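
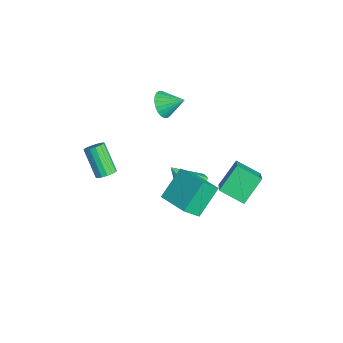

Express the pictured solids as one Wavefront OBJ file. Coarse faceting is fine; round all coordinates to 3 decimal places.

v 3.26 -0.892 -0.335
v 2.506 0.344 0.896
v 3.059 -0.014 -1.34
v 2.306 1.223 -0.109
v 4.854 -0.203 -0.051
v 4.101 1.034 1.18
v 4.654 0.676 -1.056
v 3.9 1.912 0.175
v 0.737 1.574 -3.05
v 1.668 1.449 -2.679
v 0.063 0.586 -1.69
v 1.38 2.016 -2.409
v 0.791 2.377 -2.439
v 0.177 2.361 -2.755
v -0.175 1.977 -3.209
v -0.101 1.404 -3.588
v 0.365 0.911 -3.715
v 1.006 0.727 -3.531
v 1.52 0.94 -3.122
v -3.016 1.098 0.601
v -2.276 0.944 0.191
v -2.444 2.102 1.259
v -2.422 1.163 -0.017
v -2.658 1.372 -0.131
v -2.949 1.54 -0.133
v -3.25 1.64 -0.024
v -3.516 1.658 0.181
v -3.705 1.59 0.449
v -3.79 1.447 0.741
v -3.757 1.252 1.012
v -3.611 1.032 1.22
v -3.375 0.823 1.334
v -3.084 0.656 1.336
v -2.783 0.556 1.227
v -2.517 0.538 1.022
v -2.328 0.606 0.754
v -2.243 0.748 0.462
v 1.649 2.676 -2.249
v 1.022 3.825 -1.117
v 2.5 3.73 -2.847
v 1.872 4.878 -1.715
v 3.168 2.202 -0.925
v 2.54 3.35 0.207
v 4.018 3.255 -1.523
v 3.391 4.404 -0.391
v -1.223 -2.544 -2.669
v -0.829 -2.876 -2.403
v -2.023 -3.188 -1.025
v -2.417 -2.856 -1.291
v -0.781 -2.599 -2.298
v -1.974 -2.911 -0.92
v -0.851 -2.307 -2.293
v -2.045 -2.619 -0.915
v -1.021 -2.079 -2.389
v -2.215 -2.39 -1.01
v -1.245 -1.975 -2.559
v -2.439 -2.287 -1.181
v -1.463 -2.024 -2.759
v -2.657 -2.336 -1.381
v -1.617 -2.212 -2.935
v -2.811 -2.524 -1.557
v -1.666 -2.489 -3.04
v -2.859 -2.801 -1.662
v -1.595 -2.781 -3.045
v -2.789 -3.093 -1.667
v -1.425 -3.01 -2.95
v -2.619 -3.321 -1.571
v -1.201 -3.113 -2.779
v -2.395 -3.425 -1.401
v -0.983 -3.064 -2.579
v -2.177 -3.376 -1.201
f 2 4 1
f 5 2 1
f 1 4 3
f 3 5 1
f 2 8 4
f 6 2 5
f 6 8 2
f 4 8 3
f 7 5 3
f 3 8 7
f 7 6 5
f 8 6 7
f 10 9 12
f 10 12 11
f 12 9 13
f 12 13 11
f 13 9 14
f 13 14 11
f 14 9 15
f 14 15 11
f 15 9 16
f 15 16 11
f 16 9 17
f 16 17 11
f 17 9 18
f 17 18 11
f 18 9 19
f 18 19 11
f 19 9 10
f 19 10 11
f 21 20 23
f 21 23 22
f 23 20 24
f 23 24 22
f 24 20 25
f 24 25 22
f 25 20 26
f 25 26 22
f 26 20 27
f 26 27 22
f 27 20 28
f 27 28 22
f 28 20 29
f 28 29 22
f 29 20 30
f 29 30 22
f 30 20 31
f 30 31 22
f 31 20 32
f 31 32 22
f 32 20 33
f 32 33 22
f 33 20 34
f 33 34 22
f 34 20 35
f 34 35 22
f 35 20 36
f 35 36 22
f 36 20 37
f 36 37 22
f 37 20 21
f 37 21 22
f 39 41 38
f 42 39 38
f 38 41 40
f 40 42 38
f 39 45 41
f 43 39 42
f 43 45 39
f 41 45 40
f 44 42 40
f 40 45 44
f 44 43 42
f 45 43 44
f 47 46 50
f 47 50 48
f 48 50 51
f 48 51 49
f 50 46 52
f 50 52 51
f 51 52 53
f 51 53 49
f 52 46 54
f 52 54 53
f 53 54 55
f 53 55 49
f 54 46 56
f 54 56 55
f 55 56 57
f 55 57 49
f 56 46 58
f 56 58 57
f 57 58 59
f 57 59 49
f 58 46 60
f 58 60 59
f 59 60 61
f 59 61 49
f 60 46 62
f 60 62 61
f 61 62 63
f 61 63 49
f 62 46 64
f 62 64 63
f 63 64 65
f 63 65 49
f 64 46 66
f 64 66 65
f 65 66 67
f 65 67 49
f 66 46 68
f 66 68 67
f 67 68 69
f 67 69 49
f 68 46 70
f 68 70 69
f 69 70 71
f 69 71 49
f 70 46 47
f 70 47 71
f 71 47 48
f 71 48 49



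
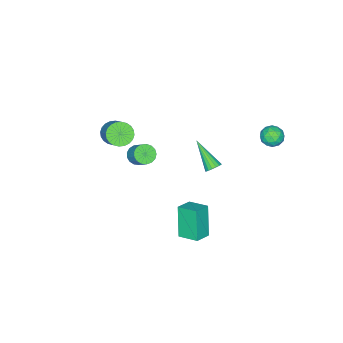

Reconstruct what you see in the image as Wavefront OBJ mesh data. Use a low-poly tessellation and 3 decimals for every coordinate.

v -3.783 3.861 2.783
v -3.289 4.351 2.577
v -2.931 3.069 2.943
v -2.437 3.559 2.737
v -2.788 3.641 3.367
v -3.315 4.13 3.267
v -2.905 3.29 2.253
v -3.432 3.779 2.153
v -2.746 3.998 2.249
v -2.674 4.215 2.938
v -3.546 3.205 2.582
v -3.474 3.422 3.271
v -3.611 4.175 2.666
v -2.609 3.245 2.854
v -2.816 3.293 3.224
v -2.526 3.581 3.103
v -3.626 4.046 3.072
v -3.336 4.334 2.951
v -3.041 3.916 3.415
v -2.884 3.086 2.569
v -2.594 3.374 2.448
v -3.694 3.839 2.417
v -3.404 4.127 2.296
v -3.179 3.504 2.105
v -3.001 4.256 2.352
v -2.501 3.79 2.446
v -2.776 3.632 2.161
v -3.085 3.92 2.103
v -2.959 4.383 2.757
v -2.458 3.918 2.851
v -2.665 3.966 3.221
v -2.974 4.254 3.163
v -2.64 4.176 2.564
v -3.762 3.502 2.669
v -3.261 3.037 2.763
v -3.246 3.166 2.357
v -3.555 3.454 2.299
v -3.719 3.63 3.074
v -3.219 3.164 3.168
v -3.135 3.5 3.417
v -3.444 3.788 3.359
v -3.58 3.244 2.956
v 1.181 -3.951 1.68
v 1.887 -4.148 1.387
v 2.805 -2.947 2.786
v 2.099 -2.749 3.08
v 1.819 -3.9 1.218
v 2.737 -2.698 2.617
v 1.654 -3.659 1.119
v 2.572 -2.458 2.518
v 1.417 -3.462 1.106
v 2.335 -2.261 2.505
v 1.144 -3.34 1.181
v 2.062 -2.139 2.58
v 0.876 -3.311 1.331
v 1.795 -2.11 2.73
v 0.655 -3.379 1.535
v 1.574 -2.178 2.934
v 0.514 -3.534 1.761
v 1.433 -2.333 3.16
v 0.475 -3.753 1.974
v 1.393 -2.552 3.373
v 0.543 -4.002 2.143
v 1.461 -2.8 3.542
v 0.708 -4.242 2.242
v 1.626 -3.041 3.641
v 0.945 -4.439 2.255
v 1.863 -3.238 3.654
v 1.218 -4.561 2.18
v 2.136 -3.36 3.579
v 1.485 -4.59 2.03
v 2.404 -3.389 3.429
v 1.706 -4.522 1.826
v 2.625 -3.321 3.225
v 1.847 -4.367 1.6
v 2.766 -3.166 2.999
v 3.567 3.22 -0.621
v 2.919 2.656 1.129
v 3.482 4.397 -0.274
v 2.834 3.833 1.477
v 4.526 3.187 -0.277
v 3.878 2.623 1.474
v 4.441 4.364 0.071
v 3.793 3.8 1.821
v -0.974 1.351 0.031
v -0.613 1.525 0.346
v -1.366 -0.151 1.309
v -0.815 1.64 0.42
v -1.054 1.689 0.404
v -1.274 1.661 0.303
v -1.426 1.561 0.14
v -1.474 1.413 -0.048
v -1.408 1.251 -0.218
v -1.242 1.112 -0.331
v -1.015 1.027 -0.361
v -0.779 1.017 -0.301
v -0.587 1.083 -0.165
v -0.484 1.21 0.016
v -0.494 1.369 0.2
v -1.311 -4.343 -2.756
v -0.756 -4.184 -3.116
v -0.394 -3.339 -2.183
v -0.949 -3.497 -1.824
v -0.98 -3.973 -3.221
v -0.617 -3.127 -2.288
v -1.28 -3.846 -3.219
v -0.917 -3 -2.287
v -1.587 -3.833 -3.112
v -1.224 -2.987 -2.179
v -1.831 -3.936 -2.923
v -1.468 -3.091 -1.99
v -1.955 -4.133 -2.696
v -1.593 -3.288 -1.763
v -1.933 -4.378 -2.482
v -1.57 -3.533 -1.55
v -1.768 -4.615 -2.332
v -1.405 -3.769 -1.399
v -1.498 -4.789 -2.279
v -1.135 -3.944 -1.346
v -1.186 -4.861 -2.335
v -0.823 -4.016 -1.402
v -0.902 -4.815 -2.488
v -0.539 -3.969 -1.555
v -0.712 -4.66 -2.702
v -0.35 -3.814 -1.769
v -0.66 -4.432 -2.928
v -0.297 -3.587 -1.996
f 1 38 17
f 38 12 41
f 17 41 6
f 38 41 17
f 1 17 13
f 17 6 18
f 13 18 2
f 17 18 13
f 1 13 22
f 13 2 23
f 22 23 8
f 13 23 22
f 1 22 34
f 22 8 37
f 34 37 11
f 22 37 34
f 1 34 38
f 34 11 42
f 38 42 12
f 34 42 38
f 2 18 29
f 18 6 32
f 29 32 10
f 18 32 29
f 6 41 19
f 41 12 40
f 19 40 5
f 41 40 19
f 12 42 39
f 42 11 35
f 39 35 3
f 42 35 39
f 11 37 36
f 37 8 24
f 36 24 7
f 37 24 36
f 8 23 28
f 23 2 25
f 28 25 9
f 23 25 28
f 4 30 16
f 30 10 31
f 16 31 5
f 30 31 16
f 4 16 14
f 16 5 15
f 14 15 3
f 16 15 14
f 4 14 21
f 14 3 20
f 21 20 7
f 14 20 21
f 4 21 26
f 21 7 27
f 26 27 9
f 21 27 26
f 4 26 30
f 26 9 33
f 30 33 10
f 26 33 30
f 5 31 19
f 31 10 32
f 19 32 6
f 31 32 19
f 3 15 39
f 15 5 40
f 39 40 12
f 15 40 39
f 7 20 36
f 20 3 35
f 36 35 11
f 20 35 36
f 9 27 28
f 27 7 24
f 28 24 8
f 27 24 28
f 10 33 29
f 33 9 25
f 29 25 2
f 33 25 29
f 44 43 47
f 44 47 45
f 45 47 48
f 45 48 46
f 47 43 49
f 47 49 48
f 48 49 50
f 48 50 46
f 49 43 51
f 49 51 50
f 50 51 52
f 50 52 46
f 51 43 53
f 51 53 52
f 52 53 54
f 52 54 46
f 53 43 55
f 53 55 54
f 54 55 56
f 54 56 46
f 55 43 57
f 55 57 56
f 56 57 58
f 56 58 46
f 57 43 59
f 57 59 58
f 58 59 60
f 58 60 46
f 59 43 61
f 59 61 60
f 60 61 62
f 60 62 46
f 61 43 63
f 61 63 62
f 62 63 64
f 62 64 46
f 63 43 65
f 63 65 64
f 64 65 66
f 64 66 46
f 65 43 67
f 65 67 66
f 66 67 68
f 66 68 46
f 67 43 69
f 67 69 68
f 68 69 70
f 68 70 46
f 69 43 71
f 69 71 70
f 70 71 72
f 70 72 46
f 71 43 73
f 71 73 72
f 72 73 74
f 72 74 46
f 73 43 75
f 73 75 74
f 74 75 76
f 74 76 46
f 75 43 44
f 75 44 76
f 76 44 45
f 76 45 46
f 78 80 77
f 81 78 77
f 77 80 79
f 79 81 77
f 78 84 80
f 82 78 81
f 82 84 78
f 80 84 79
f 83 81 79
f 79 84 83
f 83 82 81
f 84 82 83
f 86 85 88
f 86 88 87
f 88 85 89
f 88 89 87
f 89 85 90
f 89 90 87
f 90 85 91
f 90 91 87
f 91 85 92
f 91 92 87
f 92 85 93
f 92 93 87
f 93 85 94
f 93 94 87
f 94 85 95
f 94 95 87
f 95 85 96
f 95 96 87
f 96 85 97
f 96 97 87
f 97 85 98
f 97 98 87
f 98 85 99
f 98 99 87
f 99 85 86
f 99 86 87
f 101 100 104
f 101 104 102
f 102 104 105
f 102 105 103
f 104 100 106
f 104 106 105
f 105 106 107
f 105 107 103
f 106 100 108
f 106 108 107
f 107 108 109
f 107 109 103
f 108 100 110
f 108 110 109
f 109 110 111
f 109 111 103
f 110 100 112
f 110 112 111
f 111 112 113
f 111 113 103
f 112 100 114
f 112 114 113
f 113 114 115
f 113 115 103
f 114 100 116
f 114 116 115
f 115 116 117
f 115 117 103
f 116 100 118
f 116 118 117
f 117 118 119
f 117 119 103
f 118 100 120
f 118 120 119
f 119 120 121
f 119 121 103
f 120 100 122
f 120 122 121
f 121 122 123
f 121 123 103
f 122 100 124
f 122 124 123
f 123 124 125
f 123 125 103
f 124 100 126
f 124 126 125
f 125 126 127
f 125 127 103
f 126 100 101
f 126 101 127
f 127 101 102
f 127 102 103



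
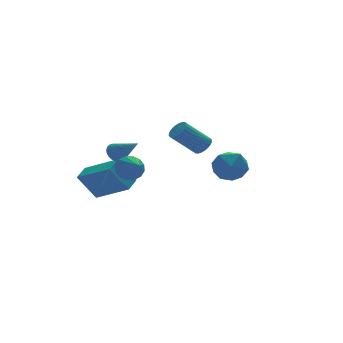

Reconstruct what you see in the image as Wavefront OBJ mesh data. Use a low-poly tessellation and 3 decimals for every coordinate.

v -2.986 -0.992 0.888
v -2.615 -0.646 1.148
v -2.454 -2.228 1.772
v -2.792 -0.627 1.281
v -2.999 -0.664 1.354
v -3.204 -0.751 1.356
v -3.376 -0.874 1.287
v -3.488 -1.015 1.157
v -3.524 -1.153 0.986
v -3.478 -1.266 0.801
v -3.357 -1.338 0.628
v -3.18 -1.356 0.495
v -2.973 -1.32 0.422
v -2.768 -1.233 0.42
v -2.596 -1.11 0.489
v -2.484 -0.968 0.619
v -2.448 -0.831 0.79
v -2.494 -0.718 0.976
v -3.812 1.844 -1.478
v -2.794 0.291 -0.563
v -3.151 2.456 -1.174
v -2.134 0.903 -0.259
v -2.946 1.597 -2.861
v -1.929 0.044 -1.946
v -2.286 2.209 -2.557
v -1.268 0.656 -1.642
v 1.99 0.194 0.236
v 2.389 0.219 0.657
v 1.129 0.391 1.844
v 0.73 0.366 1.424
v 2.368 0.438 0.602
v 1.108 0.61 1.79
v 2.29 0.619 0.493
v 1.029 0.792 1.68
v 2.166 0.736 0.344
v 0.905 0.909 1.531
v 2.015 0.77 0.179
v 0.754 0.943 1.366
v 1.86 0.717 0.022
v 0.6 0.889 1.209
v 1.725 0.584 -0.101
v 0.465 0.756 1.086
v 1.631 0.391 -0.174
v 0.37 0.564 1.013
v 1.591 0.169 -0.184
v 0.331 0.341 1.003
v 1.612 -0.05 -0.13
v 0.352 0.122 1.058
v 1.691 -0.232 -0.02
v 0.43 -0.059 1.167
v 1.815 -0.349 0.129
v 0.554 -0.176 1.316
v 1.966 -0.383 0.294
v 0.705 -0.21 1.481
v 2.12 -0.329 0.451
v 0.86 -0.157 1.638
v 2.255 -0.196 0.574
v 0.995 -0.024 1.761
v 2.35 -0.004 0.647
v 1.089 0.169 1.834
v 3.395 0.215 -1.343
v 3.985 -0.475 -0.834
v 2.055 -0.785 -1.146
v 2.645 -1.475 -0.637
v 2.427 -0.556 -0.201
v 3.255 0.063 -0.323
v 2.785 -1.323 -1.657
v 3.613 -0.704 -1.779
v 3.608 -1.425 -1.028
v 3.387 -0.951 -0.128
v 2.653 -0.309 -1.852
v 2.432 0.165 -0.952
v -3.131 -2.836 0.538
v -2.861 -2.586 1.146
v -3.269 -4.204 1.162
v -3.224 -2.536 1.175
v -3.562 -2.567 1.034
v -3.785 -2.669 0.76
v -3.832 -2.816 0.426
v -3.691 -2.969 0.123
v -3.401 -3.085 -0.069
v -3.038 -3.135 -0.099
v -2.7 -3.105 0.043
v -2.477 -3.003 0.317
v -2.43 -2.855 0.65
v -2.571 -2.703 0.954
f 2 1 4
f 2 4 3
f 4 1 5
f 4 5 3
f 5 1 6
f 5 6 3
f 6 1 7
f 6 7 3
f 7 1 8
f 7 8 3
f 8 1 9
f 8 9 3
f 9 1 10
f 9 10 3
f 10 1 11
f 10 11 3
f 11 1 12
f 11 12 3
f 12 1 13
f 12 13 3
f 13 1 14
f 13 14 3
f 14 1 15
f 14 15 3
f 15 1 16
f 15 16 3
f 16 1 17
f 16 17 3
f 17 1 18
f 17 18 3
f 18 1 2
f 18 2 3
f 20 22 19
f 23 20 19
f 19 22 21
f 21 23 19
f 20 26 22
f 24 20 23
f 24 26 20
f 22 26 21
f 25 23 21
f 21 26 25
f 25 24 23
f 26 24 25
f 28 27 31
f 28 31 29
f 29 31 32
f 29 32 30
f 31 27 33
f 31 33 32
f 32 33 34
f 32 34 30
f 33 27 35
f 33 35 34
f 34 35 36
f 34 36 30
f 35 27 37
f 35 37 36
f 36 37 38
f 36 38 30
f 37 27 39
f 37 39 38
f 38 39 40
f 38 40 30
f 39 27 41
f 39 41 40
f 40 41 42
f 40 42 30
f 41 27 43
f 41 43 42
f 42 43 44
f 42 44 30
f 43 27 45
f 43 45 44
f 44 45 46
f 44 46 30
f 45 27 47
f 45 47 46
f 46 47 48
f 46 48 30
f 47 27 49
f 47 49 48
f 48 49 50
f 48 50 30
f 49 27 51
f 49 51 50
f 50 51 52
f 50 52 30
f 51 27 53
f 51 53 52
f 52 53 54
f 52 54 30
f 53 27 55
f 53 55 54
f 54 55 56
f 54 56 30
f 55 27 57
f 55 57 56
f 56 57 58
f 56 58 30
f 57 27 59
f 57 59 58
f 58 59 60
f 58 60 30
f 59 27 28
f 59 28 60
f 60 28 29
f 60 29 30
f 61 72 66
f 61 66 62
f 61 62 68
f 61 68 71
f 61 71 72
f 62 66 70
f 66 72 65
f 72 71 63
f 71 68 67
f 68 62 69
f 64 70 65
f 64 65 63
f 64 63 67
f 64 67 69
f 64 69 70
f 65 70 66
f 63 65 72
f 67 63 71
f 69 67 68
f 70 69 62
f 74 73 76
f 74 76 75
f 76 73 77
f 76 77 75
f 77 73 78
f 77 78 75
f 78 73 79
f 78 79 75
f 79 73 80
f 79 80 75
f 80 73 81
f 80 81 75
f 81 73 82
f 81 82 75
f 82 73 83
f 82 83 75
f 83 73 84
f 83 84 75
f 84 73 85
f 84 85 75
f 85 73 86
f 85 86 75
f 86 73 74
f 86 74 75



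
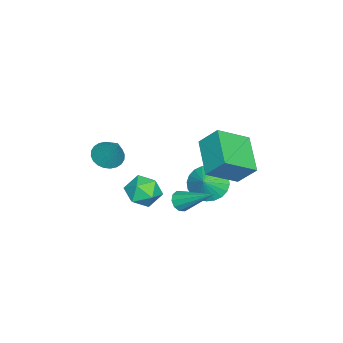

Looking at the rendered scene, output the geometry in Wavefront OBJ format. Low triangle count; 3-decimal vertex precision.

v -3.603 2.218 -1.126
v -2.936 2.354 -1.899
v -2.777 2.222 -0.414
v -3.021 2.734 -1.802
v -3.195 3.036 -1.602
v -3.431 3.213 -1.329
v -3.693 3.239 -1.026
v -3.942 3.11 -0.738
v -4.138 2.845 -0.509
v -4.253 2.484 -0.373
v -4.27 2.083 -0.353
v -4.184 1.703 -0.45
v -4.01 1.401 -0.65
v -3.774 1.223 -0.923
v -3.512 1.197 -1.227
v -3.264 1.327 -1.515
v -3.067 1.592 -1.744
v -2.952 1.953 -1.879
v -1.059 1.742 -0.665
v -0.483 1.614 -0.681
v -0.641 3.458 0.545
v -0.558 1.831 -0.963
v -0.824 2.015 -1.132
v -1.179 2.094 -1.122
v -1.489 2.039 -0.938
v -1.634 1.871 -0.649
v -1.559 1.653 -0.366
v -1.293 1.47 -0.197
v -0.938 1.39 -0.207
v -0.628 1.445 -0.392
v -4.193 3.097 1.096
v -3.074 1.91 2.089
v -4.151 4.006 2.134
v -3.031 2.818 3.127
v -2.469 4.002 0.233
v -1.349 2.814 1.226
v -2.426 4.91 1.271
v -1.307 3.723 2.264
v -1.389 0.064 -1.741
v -0.885 -0.551 -1.172
v -2.655 -0.109 -0.808
v -2.151 -0.724 -0.239
v -1.918 0.226 -0.259
v -1.136 0.333 -0.836
v -2.404 -0.993 -1.144
v -1.622 -0.886 -1.721
v -1.512 -1.204 -0.802
v -1.212 -0.451 -0.256
v -2.328 -0.209 -1.724
v -2.028 0.544 -1.178
v -1.791 -2.064 1.097
v -1.211 -1.722 0.647
v -1.109 -1.296 2.563
v -1.437 -1.501 0.636
v -1.716 -1.365 0.695
v -2.007 -1.336 0.816
v -2.265 -1.418 0.979
v -2.451 -1.598 1.16
v -2.536 -1.849 1.332
v -2.509 -2.133 1.468
v -2.372 -2.407 1.547
v -2.146 -2.628 1.559
v -1.867 -2.764 1.499
v -1.576 -2.793 1.379
v -1.318 -2.711 1.216
v -1.132 -2.531 1.035
v -1.047 -2.28 0.863
v -1.074 -1.996 0.727
f 2 1 4
f 2 4 3
f 4 1 5
f 4 5 3
f 5 1 6
f 5 6 3
f 6 1 7
f 6 7 3
f 7 1 8
f 7 8 3
f 8 1 9
f 8 9 3
f 9 1 10
f 9 10 3
f 10 1 11
f 10 11 3
f 11 1 12
f 11 12 3
f 12 1 13
f 12 13 3
f 13 1 14
f 13 14 3
f 14 1 15
f 14 15 3
f 15 1 16
f 15 16 3
f 16 1 17
f 16 17 3
f 17 1 18
f 17 18 3
f 18 1 2
f 18 2 3
f 20 19 22
f 20 22 21
f 22 19 23
f 22 23 21
f 23 19 24
f 23 24 21
f 24 19 25
f 24 25 21
f 25 19 26
f 25 26 21
f 26 19 27
f 26 27 21
f 27 19 28
f 27 28 21
f 28 19 29
f 28 29 21
f 29 19 30
f 29 30 21
f 30 19 20
f 30 20 21
f 32 34 31
f 35 32 31
f 31 34 33
f 33 35 31
f 32 38 34
f 36 32 35
f 36 38 32
f 34 38 33
f 37 35 33
f 33 38 37
f 37 36 35
f 38 36 37
f 39 50 44
f 39 44 40
f 39 40 46
f 39 46 49
f 39 49 50
f 40 44 48
f 44 50 43
f 50 49 41
f 49 46 45
f 46 40 47
f 42 48 43
f 42 43 41
f 42 41 45
f 42 45 47
f 42 47 48
f 43 48 44
f 41 43 50
f 45 41 49
f 47 45 46
f 48 47 40
f 52 51 54
f 52 54 53
f 54 51 55
f 54 55 53
f 55 51 56
f 55 56 53
f 56 51 57
f 56 57 53
f 57 51 58
f 57 58 53
f 58 51 59
f 58 59 53
f 59 51 60
f 59 60 53
f 60 51 61
f 60 61 53
f 61 51 62
f 61 62 53
f 62 51 63
f 62 63 53
f 63 51 64
f 63 64 53
f 64 51 65
f 64 65 53
f 65 51 66
f 65 66 53
f 66 51 67
f 66 67 53
f 67 51 68
f 67 68 53
f 68 51 52
f 68 52 53



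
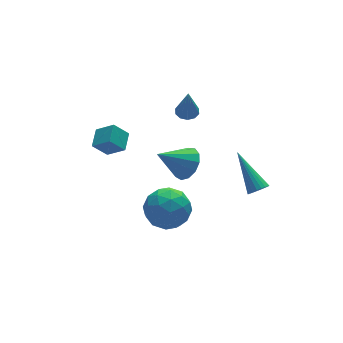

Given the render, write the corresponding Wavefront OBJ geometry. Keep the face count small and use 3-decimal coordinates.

v 2.85 2.087 0.175
v 3.285 2.803 0.579
v 1.45 2.313 1.285
v 3.005 3.004 0.184
v 2.675 2.914 -0.213
v 2.401 2.562 -0.487
v 2.269 2.059 -0.551
v 2.321 1.565 -0.384
v 2.542 1.236 -0.04
v 2.86 1.178 0.372
v 3.174 1.409 0.722
v 3.386 1.855 0.898
v 3.427 2.374 0.845
v 3.787 3.93 2.209
v 4.218 3.545 2.159
v 3.673 3.59 3.851
v 4.362 3.864 2.235
v 4.287 4.208 2.301
v 4.021 4.446 2.332
v 3.665 4.487 2.316
v 3.356 4.315 2.259
v 3.211 3.996 2.183
v 3.286 3.651 2.117
v 3.553 3.414 2.086
v 3.908 3.373 2.103
v 3.987 -2.752 1.989
v 4.17 -3.043 2.392
v 3.813 -1.028 3.311
v 4.355 -2.96 2.308
v 4.477 -2.841 2.168
v 4.515 -2.706 1.998
v 4.46 -2.579 1.826
v 4.324 -2.483 1.682
v 4.13 -2.433 1.591
v 3.911 -2.438 1.569
v 3.704 -2.497 1.62
v 3.547 -2.601 1.734
v 3.466 -2.731 1.893
v 3.475 -2.864 2.068
v 3.572 -2.978 2.229
v 3.741 -3.053 2.349
v 3.952 -3.076 2.407
v 0.016 -0.522 1.097
v 0.962 -0.975 1.559
v -0.762 -2.205 1.041
v 0.184 -2.658 1.503
v -0.49 -1.976 2.131
v -0.01 -0.936 2.165
v 0.21 -2.244 0.435
v 0.69 -1.204 0.469
v 1.082 -2.039 1.15
v 0.649 -1.873 2.198
v -0.449 -1.307 0.402
v -0.882 -1.141 1.45
v 0.557 -0.601 1.333
v -0.357 -2.579 1.267
v -0.754 -2.179 1.636
v -0.197 -2.445 1.908
v -0.014 -0.578 1.689
v 0.542 -0.844 1.961
v -0.312 -1.433 2.297
v -0.342 -2.336 0.639
v 0.214 -2.602 0.911
v 0.397 -0.735 0.692
v 0.954 -1.001 0.964
v 0.512 -1.747 0.303
v 1.184 -1.492 1.364
v 0.727 -2.481 1.331
v 0.742 -2.238 0.703
v 1.024 -1.627 0.723
v 0.929 -1.395 1.98
v 0.472 -2.384 1.947
v 0.076 -1.984 2.316
v 0.358 -1.372 2.336
v 1 -2.02 1.739
v -0.272 -0.796 0.653
v -0.729 -1.785 0.62
v -0.158 -1.808 0.264
v 0.124 -1.196 0.284
v -0.527 -0.699 1.269
v -0.984 -1.688 1.236
v -0.824 -1.553 1.877
v -0.542 -0.942 1.897
v -0.8 -1.16 0.861
v -0.57 3.372 1.191
v 0.03 2.695 1.868
v -1.241 3.551 1.965
v -0.641 2.875 2.642
v 0.001 4.185 1.498
v 0.601 3.509 2.175
v -0.67 4.365 2.272
v -0.07 3.688 2.949
f 2 1 4
f 2 4 3
f 4 1 5
f 4 5 3
f 5 1 6
f 5 6 3
f 6 1 7
f 6 7 3
f 7 1 8
f 7 8 3
f 8 1 9
f 8 9 3
f 9 1 10
f 9 10 3
f 10 1 11
f 10 11 3
f 11 1 12
f 11 12 3
f 12 1 13
f 12 13 3
f 13 1 2
f 13 2 3
f 15 14 17
f 15 17 16
f 17 14 18
f 17 18 16
f 18 14 19
f 18 19 16
f 19 14 20
f 19 20 16
f 20 14 21
f 20 21 16
f 21 14 22
f 21 22 16
f 22 14 23
f 22 23 16
f 23 14 24
f 23 24 16
f 24 14 25
f 24 25 16
f 25 14 15
f 25 15 16
f 27 26 29
f 27 29 28
f 29 26 30
f 29 30 28
f 30 26 31
f 30 31 28
f 31 26 32
f 31 32 28
f 32 26 33
f 32 33 28
f 33 26 34
f 33 34 28
f 34 26 35
f 34 35 28
f 35 26 36
f 35 36 28
f 36 26 37
f 36 37 28
f 37 26 38
f 37 38 28
f 38 26 39
f 38 39 28
f 39 26 40
f 39 40 28
f 40 26 41
f 40 41 28
f 41 26 42
f 41 42 28
f 42 26 27
f 42 27 28
f 43 80 59
f 80 54 83
f 59 83 48
f 80 83 59
f 43 59 55
f 59 48 60
f 55 60 44
f 59 60 55
f 43 55 64
f 55 44 65
f 64 65 50
f 55 65 64
f 43 64 76
f 64 50 79
f 76 79 53
f 64 79 76
f 43 76 80
f 76 53 84
f 80 84 54
f 76 84 80
f 44 60 71
f 60 48 74
f 71 74 52
f 60 74 71
f 48 83 61
f 83 54 82
f 61 82 47
f 83 82 61
f 54 84 81
f 84 53 77
f 81 77 45
f 84 77 81
f 53 79 78
f 79 50 66
f 78 66 49
f 79 66 78
f 50 65 70
f 65 44 67
f 70 67 51
f 65 67 70
f 46 72 58
f 72 52 73
f 58 73 47
f 72 73 58
f 46 58 56
f 58 47 57
f 56 57 45
f 58 57 56
f 46 56 63
f 56 45 62
f 63 62 49
f 56 62 63
f 46 63 68
f 63 49 69
f 68 69 51
f 63 69 68
f 46 68 72
f 68 51 75
f 72 75 52
f 68 75 72
f 47 73 61
f 73 52 74
f 61 74 48
f 73 74 61
f 45 57 81
f 57 47 82
f 81 82 54
f 57 82 81
f 49 62 78
f 62 45 77
f 78 77 53
f 62 77 78
f 51 69 70
f 69 49 66
f 70 66 50
f 69 66 70
f 52 75 71
f 75 51 67
f 71 67 44
f 75 67 71
f 86 88 85
f 89 86 85
f 85 88 87
f 87 89 85
f 86 92 88
f 90 86 89
f 90 92 86
f 88 92 87
f 91 89 87
f 87 92 91
f 91 90 89
f 92 90 91



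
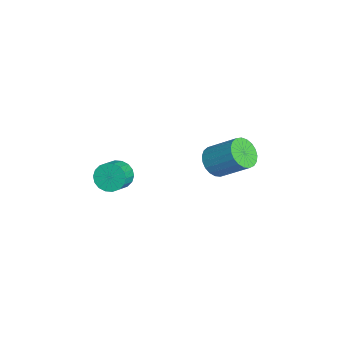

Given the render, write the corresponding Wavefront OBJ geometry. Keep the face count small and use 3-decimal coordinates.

v -1.877 -2.679 -2.934
v -1.447 -2.078 -3.114
v -0.673 -2.481 -2.605
v -1.103 -3.081 -2.426
v -1.59 -1.984 -2.822
v -0.816 -2.387 -2.313
v -1.789 -2.028 -2.552
v -1.015 -2.43 -2.044
v -2.006 -2.2 -2.358
v -1.232 -2.603 -1.85
v -2.198 -2.467 -2.279
v -1.424 -2.87 -1.77
v -2.326 -2.776 -2.329
v -1.552 -3.179 -1.82
v -2.365 -3.066 -2.499
v -1.591 -3.469 -1.99
v -2.307 -3.279 -2.755
v -1.533 -3.682 -2.246
v -2.164 -3.373 -3.047
v -1.39 -3.776 -2.538
v -1.965 -3.33 -3.316
v -1.191 -3.732 -2.808
v -1.748 -3.157 -3.51
v -0.974 -3.56 -3.002
v -1.556 -2.89 -3.59
v -0.782 -3.293 -3.081
v -1.428 -2.581 -3.54
v -0.654 -2.984 -3.031
v -1.389 -2.291 -3.37
v -0.615 -2.694 -2.861
v -3.701 1.826 -3.927
v -3.342 2.235 -4.58
v -2.62 3.443 -3.426
v -2.979 3.034 -2.773
v -3.655 2.397 -4.554
v -2.933 3.606 -3.4
v -3.976 2.461 -4.42
v -3.254 3.669 -3.266
v -4.249 2.415 -4.201
v -3.527 3.623 -3.047
v -4.428 2.267 -3.934
v -3.706 3.475 -2.78
v -4.48 2.042 -3.666
v -3.759 3.251 -2.512
v -4.398 1.781 -3.443
v -3.677 2.989 -2.289
v -4.196 1.527 -3.304
v -3.474 2.735 -2.15
v -3.908 1.324 -3.272
v -3.186 2.533 -2.119
v -3.584 1.209 -3.354
v -2.862 2.417 -2.2
v -3.28 1.2 -3.535
v -2.558 2.408 -2.381
v -3.049 1.299 -3.783
v -2.327 2.508 -2.629
v -2.931 1.49 -4.056
v -2.209 2.698 -2.903
v -2.946 1.738 -4.307
v -2.224 2.947 -3.154
v -3.091 2.002 -4.493
v -2.37 3.21 -3.339
f 2 1 5
f 2 5 3
f 3 5 6
f 3 6 4
f 5 1 7
f 5 7 6
f 6 7 8
f 6 8 4
f 7 1 9
f 7 9 8
f 8 9 10
f 8 10 4
f 9 1 11
f 9 11 10
f 10 11 12
f 10 12 4
f 11 1 13
f 11 13 12
f 12 13 14
f 12 14 4
f 13 1 15
f 13 15 14
f 14 15 16
f 14 16 4
f 15 1 17
f 15 17 16
f 16 17 18
f 16 18 4
f 17 1 19
f 17 19 18
f 18 19 20
f 18 20 4
f 19 1 21
f 19 21 20
f 20 21 22
f 20 22 4
f 21 1 23
f 21 23 22
f 22 23 24
f 22 24 4
f 23 1 25
f 23 25 24
f 24 25 26
f 24 26 4
f 25 1 27
f 25 27 26
f 26 27 28
f 26 28 4
f 27 1 29
f 27 29 28
f 28 29 30
f 28 30 4
f 29 1 2
f 29 2 30
f 30 2 3
f 30 3 4
f 32 31 35
f 32 35 33
f 33 35 36
f 33 36 34
f 35 31 37
f 35 37 36
f 36 37 38
f 36 38 34
f 37 31 39
f 37 39 38
f 38 39 40
f 38 40 34
f 39 31 41
f 39 41 40
f 40 41 42
f 40 42 34
f 41 31 43
f 41 43 42
f 42 43 44
f 42 44 34
f 43 31 45
f 43 45 44
f 44 45 46
f 44 46 34
f 45 31 47
f 45 47 46
f 46 47 48
f 46 48 34
f 47 31 49
f 47 49 48
f 48 49 50
f 48 50 34
f 49 31 51
f 49 51 50
f 50 51 52
f 50 52 34
f 51 31 53
f 51 53 52
f 52 53 54
f 52 54 34
f 53 31 55
f 53 55 54
f 54 55 56
f 54 56 34
f 55 31 57
f 55 57 56
f 56 57 58
f 56 58 34
f 57 31 59
f 57 59 58
f 58 59 60
f 58 60 34
f 59 31 61
f 59 61 60
f 60 61 62
f 60 62 34
f 61 31 32
f 61 32 62
f 62 32 33
f 62 33 34



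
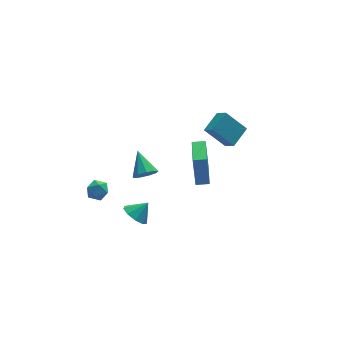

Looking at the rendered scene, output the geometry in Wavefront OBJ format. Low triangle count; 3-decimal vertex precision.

v -3.018 -1.283 -2.333
v -2.408 -1.261 -2.953
v -2.202 -1.197 -1.527
v -2.59 -0.709 -2.827
v -2.973 -0.426 -2.471
v -3.377 -0.543 -2.049
v -3.612 -1.007 -1.761
v -3.57 -1.601 -1.74
v -3.269 -2.045 -1.997
v -2.851 -2.134 -2.411
v -2.51 -1.824 -2.788
v -4.282 3.689 -3.98
v -3.863 3.658 -3.337
v -3.837 2.582 -4.323
v -3.418 2.551 -3.68
v -4.183 2.498 -3.643
v -4.458 3.182 -3.431
v -3.242 3.058 -4.229
v -3.517 3.742 -4.017
v -3.22 3.268 -3.491
v -3.802 2.922 -3.129
v -3.898 3.318 -4.531
v -4.48 2.972 -4.169
v -2.395 -1.353 1.311
v -1.986 -1.714 1.826
v -2.385 -0.007 2.249
v -1.677 -1.482 1.489
v -1.704 -1.189 1.069
v -2.054 -0.973 0.762
v -2.563 -0.934 0.712
v -2.993 -1.092 0.943
v -3.144 -1.372 1.345
v -2.943 -1.643 1.732
v -2.486 -1.778 1.922
v 2.001 2.374 -4.598
v 1.911 2.653 -2.438
v 2.683 4.368 -4.828
v 2.594 4.647 -2.668
v 2.786 2.113 -4.532
v 2.697 2.392 -2.372
v 3.469 4.107 -4.762
v 3.379 4.386 -2.602
v 4.074 1.579 -0.779
v 2.981 2.212 0.516
v 3.813 2.321 -1.363
v 2.719 2.955 -0.067
v 5.201 2.405 -0.233
v 4.107 3.039 1.063
v 4.939 3.148 -0.816
v 3.846 3.781 0.479
f 2 1 4
f 2 4 3
f 4 1 5
f 4 5 3
f 5 1 6
f 5 6 3
f 6 1 7
f 6 7 3
f 7 1 8
f 7 8 3
f 8 1 9
f 8 9 3
f 9 1 10
f 9 10 3
f 10 1 11
f 10 11 3
f 11 1 2
f 11 2 3
f 12 23 17
f 12 17 13
f 12 13 19
f 12 19 22
f 12 22 23
f 13 17 21
f 17 23 16
f 23 22 14
f 22 19 18
f 19 13 20
f 15 21 16
f 15 16 14
f 15 14 18
f 15 18 20
f 15 20 21
f 16 21 17
f 14 16 23
f 18 14 22
f 20 18 19
f 21 20 13
f 25 24 27
f 25 27 26
f 27 24 28
f 27 28 26
f 28 24 29
f 28 29 26
f 29 24 30
f 29 30 26
f 30 24 31
f 30 31 26
f 31 24 32
f 31 32 26
f 32 24 33
f 32 33 26
f 33 24 34
f 33 34 26
f 34 24 25
f 34 25 26
f 36 38 35
f 39 36 35
f 35 38 37
f 37 39 35
f 36 42 38
f 40 36 39
f 40 42 36
f 38 42 37
f 41 39 37
f 37 42 41
f 41 40 39
f 42 40 41
f 44 46 43
f 47 44 43
f 43 46 45
f 45 47 43
f 44 50 46
f 48 44 47
f 48 50 44
f 46 50 45
f 49 47 45
f 45 50 49
f 49 48 47
f 50 48 49



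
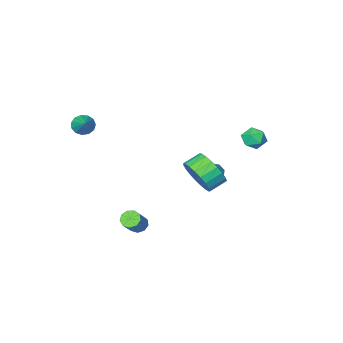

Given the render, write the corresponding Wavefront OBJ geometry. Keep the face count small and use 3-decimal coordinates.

v 3.204 0.325 -2.671
v 3.434 0.65 -3.02
v 4.167 1.141 -2.078
v 3.936 0.815 -1.729
v 3.142 0.81 -2.876
v 3.875 1.3 -1.934
v 2.879 0.742 -2.636
v 3.612 1.233 -1.694
v 2.768 0.48 -2.412
v 3.501 0.97 -1.471
v 2.86 0.144 -2.309
v 3.593 0.635 -1.368
v 3.113 -0.106 -2.376
v 3.846 0.384 -1.434
v 3.409 -0.155 -2.58
v 4.142 0.335 -1.639
v 3.608 0.02 -2.827
v 4.341 0.511 -1.886
v 3.618 0.338 -3.001
v 4.351 0.829 -2.059
v -3.148 1.681 2.494
v -2.745 2.003 1.999
v -2.935 0.657 2.001
v -2.532 0.979 1.506
v -2.309 0.948 2.185
v -2.44 1.581 2.49
v -3.24 1.079 1.51
v -3.371 1.712 1.815
v -2.801 1.631 1.392
v -2.226 1.55 1.808
v -3.454 1.11 2.192
v -2.879 1.029 2.608
v 0.617 1.529 0.466
v 1.026 1.168 1.375
v 0.112 1.21 1.803
v -0.297 1.571 0.894
v 1.068 1.604 1.422
v 0.155 1.646 1.85
v 1.033 2.027 1.304
v 0.119 2.069 1.732
v 0.925 2.364 1.041
v 0.011 2.406 1.469
v 0.764 2.557 0.679
v -0.149 2.599 1.107
v 0.578 2.572 0.28
v -0.336 2.614 0.708
v 0.398 2.406 -0.087
v -0.516 2.448 0.341
v 0.256 2.089 -0.359
v -0.657 2.131 0.07
v 0.177 1.675 -0.487
v -0.737 1.717 -0.059
v 0.173 1.236 -0.451
v -0.74 1.278 -0.023
v 0.247 0.847 -0.257
v -0.667 0.889 0.172
v 0.384 0.576 0.063
v -0.53 0.619 0.491
v 0.561 0.47 0.452
v -0.352 0.513 0.881
v 0.749 0.547 0.844
v -0.165 0.59 1.272
v 0.913 0.794 1.17
v -0.001 0.836 1.598
v 3.601 -4.247 2.149
v 4.096 -4.582 2.31
v 4.039 -3.213 2.951
v 4.188 -4.401 2.026
v 4.094 -4.171 1.781
v 3.843 -3.965 1.653
v 3.514 -3.848 1.682
v 3.214 -3.858 1.86
v 3.036 -3.992 2.129
v 3.037 -4.206 2.405
v 3.217 -4.434 2.599
v 3.519 -4.602 2.651
v 3.847 -4.657 2.543
v -3.37 -3.177 -3.21
v -2.77 -3.231 -3.481
v -2.71 -2.363 -1.91
v -2.968 -2.85 -3.619
v -3.354 -2.621 -3.566
v -3.747 -2.653 -3.347
v -3.964 -2.93 -3.063
v -3.903 -3.322 -2.849
v -3.592 -3.647 -2.803
v -3.177 -3.751 -2.948
v -2.853 -3.587 -3.216
f 2 1 5
f 2 5 3
f 3 5 6
f 3 6 4
f 5 1 7
f 5 7 6
f 6 7 8
f 6 8 4
f 7 1 9
f 7 9 8
f 8 9 10
f 8 10 4
f 9 1 11
f 9 11 10
f 10 11 12
f 10 12 4
f 11 1 13
f 11 13 12
f 12 13 14
f 12 14 4
f 13 1 15
f 13 15 14
f 14 15 16
f 14 16 4
f 15 1 17
f 15 17 16
f 16 17 18
f 16 18 4
f 17 1 19
f 17 19 18
f 18 19 20
f 18 20 4
f 19 1 2
f 19 2 20
f 20 2 3
f 20 3 4
f 21 32 26
f 21 26 22
f 21 22 28
f 21 28 31
f 21 31 32
f 22 26 30
f 26 32 25
f 32 31 23
f 31 28 27
f 28 22 29
f 24 30 25
f 24 25 23
f 24 23 27
f 24 27 29
f 24 29 30
f 25 30 26
f 23 25 32
f 27 23 31
f 29 27 28
f 30 29 22
f 34 33 37
f 34 37 35
f 35 37 38
f 35 38 36
f 37 33 39
f 37 39 38
f 38 39 40
f 38 40 36
f 39 33 41
f 39 41 40
f 40 41 42
f 40 42 36
f 41 33 43
f 41 43 42
f 42 43 44
f 42 44 36
f 43 33 45
f 43 45 44
f 44 45 46
f 44 46 36
f 45 33 47
f 45 47 46
f 46 47 48
f 46 48 36
f 47 33 49
f 47 49 48
f 48 49 50
f 48 50 36
f 49 33 51
f 49 51 50
f 50 51 52
f 50 52 36
f 51 33 53
f 51 53 52
f 52 53 54
f 52 54 36
f 53 33 55
f 53 55 54
f 54 55 56
f 54 56 36
f 55 33 57
f 55 57 56
f 56 57 58
f 56 58 36
f 57 33 59
f 57 59 58
f 58 59 60
f 58 60 36
f 59 33 61
f 59 61 60
f 60 61 62
f 60 62 36
f 61 33 63
f 61 63 62
f 62 63 64
f 62 64 36
f 63 33 34
f 63 34 64
f 64 34 35
f 64 35 36
f 66 65 68
f 66 68 67
f 68 65 69
f 68 69 67
f 69 65 70
f 69 70 67
f 70 65 71
f 70 71 67
f 71 65 72
f 71 72 67
f 72 65 73
f 72 73 67
f 73 65 74
f 73 74 67
f 74 65 75
f 74 75 67
f 75 65 76
f 75 76 67
f 76 65 77
f 76 77 67
f 77 65 66
f 77 66 67
f 79 78 81
f 79 81 80
f 81 78 82
f 81 82 80
f 82 78 83
f 82 83 80
f 83 78 84
f 83 84 80
f 84 78 85
f 84 85 80
f 85 78 86
f 85 86 80
f 86 78 87
f 86 87 80
f 87 78 88
f 87 88 80
f 88 78 79
f 88 79 80



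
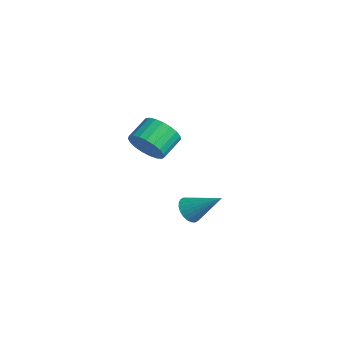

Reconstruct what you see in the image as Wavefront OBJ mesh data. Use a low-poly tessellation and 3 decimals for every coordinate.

v -2.854 -2.081 2.293
v -2.436 -2.318 3.006
v -2.768 -1.356 3.52
v -3.186 -1.119 2.807
v -2.184 -2.136 2.829
v -2.516 -1.175 3.343
v -2.048 -1.945 2.559
v -2.38 -0.983 3.074
v -2.051 -1.777 2.244
v -2.383 -0.815 2.758
v -2.193 -1.662 1.936
v -2.525 -0.7 2.451
v -2.449 -1.619 1.691
v -2.781 -0.657 2.205
v -2.775 -1.656 1.549
v -3.108 -0.694 2.063
v -3.115 -1.767 1.536
v -3.448 -0.805 2.051
v -3.41 -1.931 1.654
v -3.742 -0.97 2.168
v -3.609 -2.122 1.882
v -3.941 -1.16 2.397
v -3.677 -2.306 2.182
v -4.009 -1.344 2.696
v -3.602 -2.45 2.5
v -3.935 -1.489 3.014
v -3.399 -2.531 2.783
v -3.731 -1.569 3.297
v -3.101 -2.534 2.981
v -3.433 -1.572 3.495
v -2.76 -2.459 3.06
v -3.093 -1.497 3.574
v 1.373 -2.78 1.464
v 1.815 -3.161 1.324
v 2.347 -2 2.416
v 1.844 -2.996 1.16
v 1.8 -2.799 1.042
v 1.692 -2.598 0.989
v 1.535 -2.425 1.008
v 1.353 -2.307 1.096
v 1.175 -2.26 1.24
v 1.027 -2.293 1.418
v 0.931 -2.4 1.603
v 0.903 -2.564 1.767
v 0.946 -2.762 1.885
v 1.055 -2.963 1.938
v 1.212 -3.135 1.92
v 1.393 -3.254 1.831
v 1.572 -3.301 1.687
v 1.72 -3.268 1.509
f 2 1 5
f 2 5 3
f 3 5 6
f 3 6 4
f 5 1 7
f 5 7 6
f 6 7 8
f 6 8 4
f 7 1 9
f 7 9 8
f 8 9 10
f 8 10 4
f 9 1 11
f 9 11 10
f 10 11 12
f 10 12 4
f 11 1 13
f 11 13 12
f 12 13 14
f 12 14 4
f 13 1 15
f 13 15 14
f 14 15 16
f 14 16 4
f 15 1 17
f 15 17 16
f 16 17 18
f 16 18 4
f 17 1 19
f 17 19 18
f 18 19 20
f 18 20 4
f 19 1 21
f 19 21 20
f 20 21 22
f 20 22 4
f 21 1 23
f 21 23 22
f 22 23 24
f 22 24 4
f 23 1 25
f 23 25 24
f 24 25 26
f 24 26 4
f 25 1 27
f 25 27 26
f 26 27 28
f 26 28 4
f 27 1 29
f 27 29 28
f 28 29 30
f 28 30 4
f 29 1 31
f 29 31 30
f 30 31 32
f 30 32 4
f 31 1 2
f 31 2 32
f 32 2 3
f 32 3 4
f 34 33 36
f 34 36 35
f 36 33 37
f 36 37 35
f 37 33 38
f 37 38 35
f 38 33 39
f 38 39 35
f 39 33 40
f 39 40 35
f 40 33 41
f 40 41 35
f 41 33 42
f 41 42 35
f 42 33 43
f 42 43 35
f 43 33 44
f 43 44 35
f 44 33 45
f 44 45 35
f 45 33 46
f 45 46 35
f 46 33 47
f 46 47 35
f 47 33 48
f 47 48 35
f 48 33 49
f 48 49 35
f 49 33 50
f 49 50 35
f 50 33 34
f 50 34 35



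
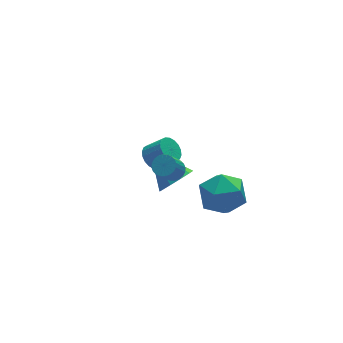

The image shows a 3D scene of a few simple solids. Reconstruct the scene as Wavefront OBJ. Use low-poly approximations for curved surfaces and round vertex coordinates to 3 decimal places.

v 3.181 2.957 -2.295
v 3.656 2.619 -1.596
v 2.679 4.543 -1.185
v 4.001 2.941 -1.901
v 4.033 3.27 -2.357
v 3.739 3.479 -2.789
v 3.232 3.488 -3.032
v 2.706 3.295 -2.993
v 2.36 2.972 -2.688
v 2.329 2.644 -2.232
v 2.623 2.435 -1.801
v 3.13 2.425 -1.558
v 1.265 -0.521 2.862
v 1.719 -0.586 3.128
v 1.109 -0.944 4.084
v 0.655 -0.879 3.818
v 1.674 -0.389 3.172
v 1.063 -0.747 4.129
v 1.567 -0.212 3.17
v 0.956 -0.571 4.126
v 1.413 -0.083 3.121
v 0.803 -0.441 4.077
v 1.238 -0.02 3.032
v 0.627 -0.378 3.988
v 1.066 -0.033 2.917
v 0.455 -0.391 3.874
v 0.925 -0.12 2.794
v 0.314 -0.479 3.751
v 0.835 -0.269 2.682
v 0.224 -0.628 3.638
v 0.811 -0.456 2.596
v 0.201 -0.814 3.552
v 0.857 -0.653 2.551
v 0.246 -1.011 3.508
v 0.964 -0.829 2.554
v 0.353 -1.188 3.51
v 1.117 -0.959 2.603
v 0.507 -1.317 3.559
v 1.293 -1.022 2.692
v 0.682 -1.38 3.648
v 1.465 -1.009 2.806
v 0.854 -1.367 3.763
v 1.606 -0.921 2.929
v 0.995 -1.28 3.886
v 1.696 -0.772 3.042
v 1.085 -1.131 3.998
v 2.135 3.178 -0.195
v 2.552 2.994 -0.659
v 3.181 2.479 0.111
v 2.765 2.662 0.575
v 2.659 3.25 -0.574
v 3.288 2.734 0.196
v 2.661 3.491 -0.415
v 3.29 2.975 0.355
v 2.559 3.67 -0.212
v 3.188 3.155 0.558
v 2.374 3.752 -0.005
v 3.003 3.236 0.765
v 2.141 3.72 0.163
v 2.77 3.204 0.933
v 1.907 3.581 0.261
v 2.536 3.065 1.031
v 1.719 3.361 0.269
v 2.348 2.846 1.039
v 1.612 3.106 0.184
v 2.241 2.59 0.954
v 1.61 2.865 0.025
v 2.239 2.349 0.795
v 1.712 2.685 -0.178
v 2.341 2.17 0.592
v 1.897 2.604 -0.385
v 2.526 2.088 0.385
v 2.13 2.636 -0.553
v 2.759 2.12 0.217
v 2.364 2.775 -0.651
v 2.993 2.259 0.119
v 3.195 0.249 -0.779
v 4.318 -0.025 -0.807
v 2.942 -0.935 0.647
v 4.065 -1.209 0.619
v 3.735 -0.156 0.966
v 3.891 0.576 0.085
v 3.369 -1.536 -0.245
v 3.525 -0.804 -1.126
v 4.426 -1.128 -0.477
v 4.652 -0.275 0.272
v 2.608 -0.685 -0.432
v 2.834 0.168 0.317
f 2 1 4
f 2 4 3
f 4 1 5
f 4 5 3
f 5 1 6
f 5 6 3
f 6 1 7
f 6 7 3
f 7 1 8
f 7 8 3
f 8 1 9
f 8 9 3
f 9 1 10
f 9 10 3
f 10 1 11
f 10 11 3
f 11 1 12
f 11 12 3
f 12 1 2
f 12 2 3
f 14 13 17
f 14 17 15
f 15 17 18
f 15 18 16
f 17 13 19
f 17 19 18
f 18 19 20
f 18 20 16
f 19 13 21
f 19 21 20
f 20 21 22
f 20 22 16
f 21 13 23
f 21 23 22
f 22 23 24
f 22 24 16
f 23 13 25
f 23 25 24
f 24 25 26
f 24 26 16
f 25 13 27
f 25 27 26
f 26 27 28
f 26 28 16
f 27 13 29
f 27 29 28
f 28 29 30
f 28 30 16
f 29 13 31
f 29 31 30
f 30 31 32
f 30 32 16
f 31 13 33
f 31 33 32
f 32 33 34
f 32 34 16
f 33 13 35
f 33 35 34
f 34 35 36
f 34 36 16
f 35 13 37
f 35 37 36
f 36 37 38
f 36 38 16
f 37 13 39
f 37 39 38
f 38 39 40
f 38 40 16
f 39 13 41
f 39 41 40
f 40 41 42
f 40 42 16
f 41 13 43
f 41 43 42
f 42 43 44
f 42 44 16
f 43 13 45
f 43 45 44
f 44 45 46
f 44 46 16
f 45 13 14
f 45 14 46
f 46 14 15
f 46 15 16
f 48 47 51
f 48 51 49
f 49 51 52
f 49 52 50
f 51 47 53
f 51 53 52
f 52 53 54
f 52 54 50
f 53 47 55
f 53 55 54
f 54 55 56
f 54 56 50
f 55 47 57
f 55 57 56
f 56 57 58
f 56 58 50
f 57 47 59
f 57 59 58
f 58 59 60
f 58 60 50
f 59 47 61
f 59 61 60
f 60 61 62
f 60 62 50
f 61 47 63
f 61 63 62
f 62 63 64
f 62 64 50
f 63 47 65
f 63 65 64
f 64 65 66
f 64 66 50
f 65 47 67
f 65 67 66
f 66 67 68
f 66 68 50
f 67 47 69
f 67 69 68
f 68 69 70
f 68 70 50
f 69 47 71
f 69 71 70
f 70 71 72
f 70 72 50
f 71 47 73
f 71 73 72
f 72 73 74
f 72 74 50
f 73 47 75
f 73 75 74
f 74 75 76
f 74 76 50
f 75 47 48
f 75 48 76
f 76 48 49
f 76 49 50
f 77 88 82
f 77 82 78
f 77 78 84
f 77 84 87
f 77 87 88
f 78 82 86
f 82 88 81
f 88 87 79
f 87 84 83
f 84 78 85
f 80 86 81
f 80 81 79
f 80 79 83
f 80 83 85
f 80 85 86
f 81 86 82
f 79 81 88
f 83 79 87
f 85 83 84
f 86 85 78



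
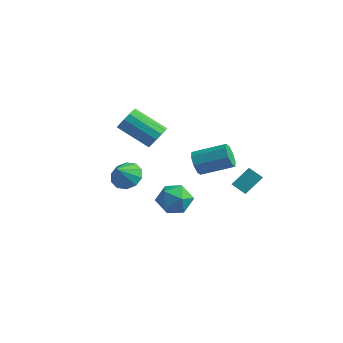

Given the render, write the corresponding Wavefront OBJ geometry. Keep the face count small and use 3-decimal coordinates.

v -1.233 2.742 0.808
v -0.884 2.882 1.422
v -2.499 2.497 2.426
v -2.847 2.358 1.812
v -1.044 3.233 1.299
v -2.659 2.849 2.304
v -1.264 3.429 1.021
v -2.879 3.045 2.025
v -1.474 3.407 0.674
v -3.089 3.023 1.678
v -1.608 3.174 0.37
v -3.222 2.789 1.374
v -1.622 2.803 0.205
v -3.237 2.419 1.209
v -1.513 2.414 0.232
v -3.127 2.029 1.236
v -1.315 2.128 0.441
v -2.929 1.744 1.445
v -1.09 2.038 0.767
v -2.705 1.653 1.771
v -0.911 2.171 1.106
v -2.526 1.786 2.11
v -0.834 2.485 1.35
v -2.449 2.101 2.354
v 2.272 0.971 1.263
v 2.609 0.857 0.684
v 3.926 1.734 1.278
v 3.588 1.849 1.857
v 2.326 1.293 0.667
v 3.643 2.171 1.26
v 2.011 1.541 0.999
v 3.328 2.419 1.592
v 1.849 1.455 1.485
v 3.165 2.333 2.079
v 1.934 1.086 1.842
v 3.251 1.963 2.436
v 2.217 0.649 1.86
v 3.534 1.527 2.453
v 2.532 0.401 1.528
v 3.849 1.279 2.121
v 2.695 0.487 1.041
v 4.011 1.365 1.635
v 1.524 1.142 -2.138
v 2.049 1.144 -1.325
v 0.531 0.116 -1.495
v 1.056 0.118 -0.682
v 0.552 0.905 -0.935
v 1.165 1.538 -1.332
v 1.415 -0.278 -1.488
v 2.028 0.355 -1.885
v 1.981 0.266 -0.923
v 1.447 0.997 -0.581
v 1.133 0.263 -2.239
v 0.599 0.994 -1.897
v 3.56 2.006 -0.223
v 3.935 2.844 0.58
v 2.942 2.984 -0.956
v 3.316 3.822 -0.152
v 4.264 2.118 -0.668
v 4.638 2.956 0.136
v 3.645 3.096 -1.4
v 4.02 3.934 -0.597
v -1.018 -0.018 -0.331
v -0.453 0.441 0.067
v -1.002 -0.802 0.551
v -0.918 0.599 0.215
v -1.422 0.52 0.154
v -1.771 0.236 -0.091
v -1.832 -0.145 -0.429
v -1.583 -0.478 -0.729
v -1.118 -0.635 -0.877
v -0.614 -0.557 -0.817
v -0.265 -0.273 -0.571
v -0.204 0.108 -0.233
f 2 1 5
f 2 5 3
f 3 5 6
f 3 6 4
f 5 1 7
f 5 7 6
f 6 7 8
f 6 8 4
f 7 1 9
f 7 9 8
f 8 9 10
f 8 10 4
f 9 1 11
f 9 11 10
f 10 11 12
f 10 12 4
f 11 1 13
f 11 13 12
f 12 13 14
f 12 14 4
f 13 1 15
f 13 15 14
f 14 15 16
f 14 16 4
f 15 1 17
f 15 17 16
f 16 17 18
f 16 18 4
f 17 1 19
f 17 19 18
f 18 19 20
f 18 20 4
f 19 1 21
f 19 21 20
f 20 21 22
f 20 22 4
f 21 1 23
f 21 23 22
f 22 23 24
f 22 24 4
f 23 1 2
f 23 2 24
f 24 2 3
f 24 3 4
f 26 25 29
f 26 29 27
f 27 29 30
f 27 30 28
f 29 25 31
f 29 31 30
f 30 31 32
f 30 32 28
f 31 25 33
f 31 33 32
f 32 33 34
f 32 34 28
f 33 25 35
f 33 35 34
f 34 35 36
f 34 36 28
f 35 25 37
f 35 37 36
f 36 37 38
f 36 38 28
f 37 25 39
f 37 39 38
f 38 39 40
f 38 40 28
f 39 25 41
f 39 41 40
f 40 41 42
f 40 42 28
f 41 25 26
f 41 26 42
f 42 26 27
f 42 27 28
f 43 54 48
f 43 48 44
f 43 44 50
f 43 50 53
f 43 53 54
f 44 48 52
f 48 54 47
f 54 53 45
f 53 50 49
f 50 44 51
f 46 52 47
f 46 47 45
f 46 45 49
f 46 49 51
f 46 51 52
f 47 52 48
f 45 47 54
f 49 45 53
f 51 49 50
f 52 51 44
f 56 58 55
f 59 56 55
f 55 58 57
f 57 59 55
f 56 62 58
f 60 56 59
f 60 62 56
f 58 62 57
f 61 59 57
f 57 62 61
f 61 60 59
f 62 60 61
f 64 63 66
f 64 66 65
f 66 63 67
f 66 67 65
f 67 63 68
f 67 68 65
f 68 63 69
f 68 69 65
f 69 63 70
f 69 70 65
f 70 63 71
f 70 71 65
f 71 63 72
f 71 72 65
f 72 63 73
f 72 73 65
f 73 63 74
f 73 74 65
f 74 63 64
f 74 64 65



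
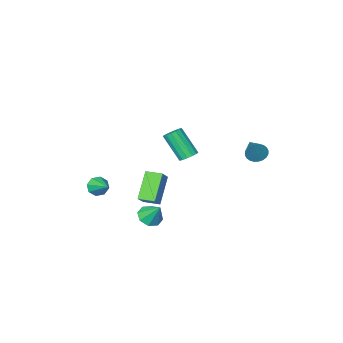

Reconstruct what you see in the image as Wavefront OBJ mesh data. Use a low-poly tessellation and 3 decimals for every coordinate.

v -4.308 2.038 0.174
v -3.69 1.914 -0.154
v -3.332 2.742 1.746
v -3.744 2.173 -0.236
v -3.883 2.411 -0.256
v -4.087 2.593 -0.211
v -4.325 2.69 -0.107
v -4.56 2.688 0.039
v -4.757 2.587 0.206
v -4.885 2.403 0.368
v -4.925 2.163 0.501
v -4.872 1.904 0.583
v -4.732 1.665 0.604
v -4.528 1.484 0.558
v -4.29 1.386 0.454
v -4.055 1.388 0.308
v -3.859 1.489 0.141
v -3.73 1.674 -0.021
v 2.366 1.087 -3.588
v 3.028 0.763 -3.252
v 2.194 1.953 -2.412
v 3.157 1.26 -3.6
v 2.823 1.656 -3.94
v 2.221 1.718 -4.074
v 1.704 1.411 -3.923
v 1.575 0.914 -3.576
v 1.909 0.518 -3.236
v 2.511 0.456 -3.102
v 3.57 4.29 -0.368
v 2.57 3.439 1.087
v 4.231 4.83 0.403
v 3.231 3.979 1.858
v 4.209 3.521 -0.378
v 3.209 2.67 1.077
v 4.87 4.061 0.393
v 3.87 3.21 1.848
v 2.763 -4.458 -3.954
v 3.082 -4.165 -4.542
v 2.877 -3.002 -3.166
v 2.525 -4.116 -4.553
v 2.108 -4.267 -4.213
v 2.075 -4.531 -3.722
v 2.445 -4.752 -3.366
v 3.002 -4.801 -3.355
v 3.419 -4.649 -3.695
v 3.452 -4.386 -4.187
v 0.148 1.722 1.097
v 0.749 1.737 0.946
v 1.174 0.613 2.533
v 0.572 0.598 2.683
v 0.705 1.99 1.138
v 1.13 0.867 2.724
v 0.511 2.172 1.318
v 0.936 1.049 2.905
v 0.22 2.233 1.439
v 0.645 1.11 3.026
v -0.09 2.157 1.468
v 0.335 1.034 3.055
v -0.337 1.964 1.398
v 0.088 0.841 2.985
v -0.454 1.707 1.247
v -0.029 0.583 2.834
v -0.41 1.453 1.056
v 0.015 0.33 2.642
v -0.216 1.271 0.875
v 0.209 0.148 2.462
v 0.075 1.21 0.754
v 0.5 0.087 2.341
v 0.385 1.286 0.725
v 0.81 0.163 2.312
v 0.632 1.479 0.795
v 1.057 0.356 2.382
f 2 1 4
f 2 4 3
f 4 1 5
f 4 5 3
f 5 1 6
f 5 6 3
f 6 1 7
f 6 7 3
f 7 1 8
f 7 8 3
f 8 1 9
f 8 9 3
f 9 1 10
f 9 10 3
f 10 1 11
f 10 11 3
f 11 1 12
f 11 12 3
f 12 1 13
f 12 13 3
f 13 1 14
f 13 14 3
f 14 1 15
f 14 15 3
f 15 1 16
f 15 16 3
f 16 1 17
f 16 17 3
f 17 1 18
f 17 18 3
f 18 1 2
f 18 2 3
f 20 19 22
f 20 22 21
f 22 19 23
f 22 23 21
f 23 19 24
f 23 24 21
f 24 19 25
f 24 25 21
f 25 19 26
f 25 26 21
f 26 19 27
f 26 27 21
f 27 19 28
f 27 28 21
f 28 19 20
f 28 20 21
f 30 32 29
f 33 30 29
f 29 32 31
f 31 33 29
f 30 36 32
f 34 30 33
f 34 36 30
f 32 36 31
f 35 33 31
f 31 36 35
f 35 34 33
f 36 34 35
f 38 37 40
f 38 40 39
f 40 37 41
f 40 41 39
f 41 37 42
f 41 42 39
f 42 37 43
f 42 43 39
f 43 37 44
f 43 44 39
f 44 37 45
f 44 45 39
f 45 37 46
f 45 46 39
f 46 37 38
f 46 38 39
f 48 47 51
f 48 51 49
f 49 51 52
f 49 52 50
f 51 47 53
f 51 53 52
f 52 53 54
f 52 54 50
f 53 47 55
f 53 55 54
f 54 55 56
f 54 56 50
f 55 47 57
f 55 57 56
f 56 57 58
f 56 58 50
f 57 47 59
f 57 59 58
f 58 59 60
f 58 60 50
f 59 47 61
f 59 61 60
f 60 61 62
f 60 62 50
f 61 47 63
f 61 63 62
f 62 63 64
f 62 64 50
f 63 47 65
f 63 65 64
f 64 65 66
f 64 66 50
f 65 47 67
f 65 67 66
f 66 67 68
f 66 68 50
f 67 47 69
f 67 69 68
f 68 69 70
f 68 70 50
f 69 47 71
f 69 71 70
f 70 71 72
f 70 72 50
f 71 47 48
f 71 48 72
f 72 48 49
f 72 49 50



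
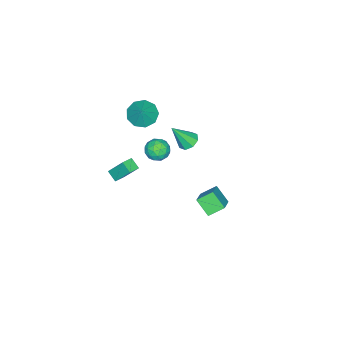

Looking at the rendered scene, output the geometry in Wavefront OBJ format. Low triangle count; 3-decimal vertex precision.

v -2.341 -0.345 -0.619
v -1.674 -0.145 -0.837
v -1.619 -1.095 0.899
v -1.923 0.246 -0.526
v -2.418 0.29 -0.268
v -2.867 -0.038 -0.216
v -3.008 -0.546 -0.4
v -2.759 -0.937 -0.712
v -2.265 -0.981 -0.969
v -1.815 -0.653 -1.021
v 1.717 3.787 -1.622
v 1.531 2.87 -0.749
v 1.079 4.503 -1.006
v 0.893 3.586 -0.133
v 2.867 4.214 -0.927
v 2.681 3.297 -0.054
v 2.229 4.93 -0.311
v 2.043 4.013 0.562
v -0.11 -4.101 -3.386
v -0.217 -3.083 -2.004
v 0.105 -3.44 -3.857
v -0.001 -2.422 -2.475
v 0.661 -4.238 -3.225
v 0.555 -3.22 -1.843
v 0.877 -3.577 -3.696
v 0.77 -2.559 -2.314
v -3.156 -4.182 -0.554
v -2.43 -4.849 -0.816
v -2.384 -3.778 0.554
v -2.311 -4.234 -1.124
v -2.588 -3.595 -1.164
v -3.13 -3.23 -0.92
v -3.685 -3.311 -0.504
v -3.992 -3.8 -0.112
v -3.908 -4.467 0.074
v -3.472 -5.001 -0.035
v -2.888 -5.152 -0.386
v -2.805 -2.208 -2.727
v -2.297 -2.214 -3.437
v -3.263 -3.506 -3.043
v -2.755 -3.512 -3.753
v -2.395 -3.539 -2.958
v -2.112 -2.737 -2.763
v -3.448 -2.983 -3.717
v -3.165 -2.181 -3.522
v -2.694 -2.694 -4.049
v -2.043 -3.037 -3.579
v -3.517 -2.683 -2.901
v -2.866 -3.026 -2.431
v -2.511 -2.097 -3.054
v -3.049 -3.623 -3.426
v -2.838 -3.639 -2.958
v -2.539 -3.643 -3.375
v -2.402 -2.404 -2.658
v -2.104 -2.408 -3.075
v -2.161 -3.187 -2.794
v -3.456 -3.312 -3.405
v -3.158 -3.316 -3.822
v -3.021 -2.077 -3.105
v -2.722 -2.081 -3.522
v -3.399 -2.533 -3.686
v -2.446 -2.383 -3.831
v -2.715 -3.146 -4.017
v -3.122 -2.835 -3.996
v -2.956 -2.363 -3.881
v -2.063 -2.585 -3.555
v -2.332 -3.348 -3.741
v -2.121 -3.363 -3.274
v -1.955 -2.892 -3.159
v -2.297 -2.866 -3.915
v -3.228 -2.372 -2.739
v -3.497 -3.135 -2.925
v -3.605 -2.828 -3.321
v -3.439 -2.357 -3.206
v -2.845 -2.574 -2.463
v -3.114 -3.337 -2.649
v -2.604 -3.357 -2.599
v -2.438 -2.885 -2.484
v -3.263 -2.854 -2.565
f 2 1 4
f 2 4 3
f 4 1 5
f 4 5 3
f 5 1 6
f 5 6 3
f 6 1 7
f 6 7 3
f 7 1 8
f 7 8 3
f 8 1 9
f 8 9 3
f 9 1 10
f 9 10 3
f 10 1 2
f 10 2 3
f 12 14 11
f 15 12 11
f 11 14 13
f 13 15 11
f 12 18 14
f 16 12 15
f 16 18 12
f 14 18 13
f 17 15 13
f 13 18 17
f 17 16 15
f 18 16 17
f 20 22 19
f 23 20 19
f 19 22 21
f 21 23 19
f 20 26 22
f 24 20 23
f 24 26 20
f 22 26 21
f 25 23 21
f 21 26 25
f 25 24 23
f 26 24 25
f 28 27 30
f 28 30 29
f 30 27 31
f 30 31 29
f 31 27 32
f 31 32 29
f 32 27 33
f 32 33 29
f 33 27 34
f 33 34 29
f 34 27 35
f 34 35 29
f 35 27 36
f 35 36 29
f 36 27 37
f 36 37 29
f 37 27 28
f 37 28 29
f 38 75 54
f 75 49 78
f 54 78 43
f 75 78 54
f 38 54 50
f 54 43 55
f 50 55 39
f 54 55 50
f 38 50 59
f 50 39 60
f 59 60 45
f 50 60 59
f 38 59 71
f 59 45 74
f 71 74 48
f 59 74 71
f 38 71 75
f 71 48 79
f 75 79 49
f 71 79 75
f 39 55 66
f 55 43 69
f 66 69 47
f 55 69 66
f 43 78 56
f 78 49 77
f 56 77 42
f 78 77 56
f 49 79 76
f 79 48 72
f 76 72 40
f 79 72 76
f 48 74 73
f 74 45 61
f 73 61 44
f 74 61 73
f 45 60 65
f 60 39 62
f 65 62 46
f 60 62 65
f 41 67 53
f 67 47 68
f 53 68 42
f 67 68 53
f 41 53 51
f 53 42 52
f 51 52 40
f 53 52 51
f 41 51 58
f 51 40 57
f 58 57 44
f 51 57 58
f 41 58 63
f 58 44 64
f 63 64 46
f 58 64 63
f 41 63 67
f 63 46 70
f 67 70 47
f 63 70 67
f 42 68 56
f 68 47 69
f 56 69 43
f 68 69 56
f 40 52 76
f 52 42 77
f 76 77 49
f 52 77 76
f 44 57 73
f 57 40 72
f 73 72 48
f 57 72 73
f 46 64 65
f 64 44 61
f 65 61 45
f 64 61 65
f 47 70 66
f 70 46 62
f 66 62 39
f 70 62 66



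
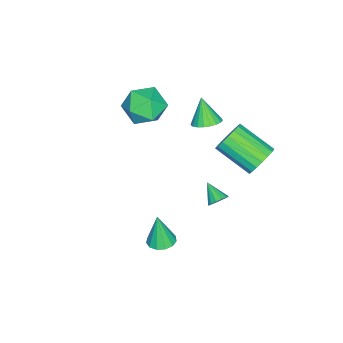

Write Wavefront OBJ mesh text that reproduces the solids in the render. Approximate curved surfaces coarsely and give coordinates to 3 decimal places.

v 1.146 3.768 0.023
v 1.578 3.435 -0.048
v 0.634 2.972 0.657
v 1.636 3.601 0.207
v 1.539 3.819 0.404
v 1.317 4.022 0.48
v 1.041 4.144 0.41
v 0.798 4.147 0.218
v 0.666 4.03 -0.037
v 0.686 3.829 -0.272
v 0.852 3.61 -0.414
v 1.111 3.44 -0.417
v 1.382 3.375 -0.281
v -2.046 1.782 2.413
v -1.506 2.211 2.778
v -2.534 1.278 3.727
v -1.756 2.416 2.763
v -2.057 2.512 2.688
v -2.356 2.481 2.566
v -2.601 2.33 2.416
v -2.75 2.084 2.267
v -2.777 1.785 2.142
v -2.678 1.487 2.065
v -2.469 1.239 2.047
v -2.188 1.085 2.093
v -1.881 1.052 2.194
v -1.603 1.144 2.333
v -1.402 1.348 2.486
v -1.312 1.626 2.626
v -1.349 1.931 2.729
v -1.885 -1.065 3.193
v -1.163 -1.859 2.591
v -3.297 -1.301 1.809
v -2.575 -2.095 1.207
v -3.055 -2.404 2.297
v -2.183 -2.258 3.152
v -2.277 -0.902 1.248
v -1.405 -0.756 2.103
v -1.406 -1.758 1.389
v -1.886 -2.687 2.037
v -2.574 -0.473 2.363
v -3.054 -1.402 3.011
v -1.675 4.803 0.892
v -1.131 4.393 0.259
v -1.38 2.527 1.255
v -1.925 2.937 1.888
v -0.861 4.512 0.55
v -1.111 2.645 1.546
v -0.753 4.688 0.908
v -1.002 2.822 1.904
v -0.827 4.888 1.263
v -1.076 3.022 2.259
v -1.069 5.07 1.545
v -1.318 3.204 2.541
v -1.431 5.2 1.697
v -1.681 3.334 2.693
v -1.842 5.251 1.69
v -2.091 3.385 2.686
v -2.22 5.213 1.525
v -2.469 3.347 2.521
v -2.489 5.095 1.234
v -2.739 3.228 2.23
v -2.598 4.918 0.876
v -2.847 3.052 1.872
v -2.524 4.718 0.521
v -2.773 2.852 1.517
v -2.282 4.536 0.239
v -2.531 2.67 1.235
v -1.919 4.406 0.087
v -2.169 2.54 1.083
v -1.509 4.355 0.094
v -1.758 2.489 1.09
v 3.432 1.871 -1.711
v 3.987 2.32 -1.622
v 3.348 1.629 0.031
v 3.652 2.548 -1.606
v 3.247 2.561 -1.624
v 2.901 2.355 -1.669
v 2.723 1.995 -1.727
v 2.77 1.596 -1.781
v 3.027 1.284 -1.812
v 3.413 1.158 -1.811
v 3.805 1.259 -1.778
v 4.078 1.554 -1.724
v 4.146 1.949 -1.665
f 2 1 4
f 2 4 3
f 4 1 5
f 4 5 3
f 5 1 6
f 5 6 3
f 6 1 7
f 6 7 3
f 7 1 8
f 7 8 3
f 8 1 9
f 8 9 3
f 9 1 10
f 9 10 3
f 10 1 11
f 10 11 3
f 11 1 12
f 11 12 3
f 12 1 13
f 12 13 3
f 13 1 2
f 13 2 3
f 15 14 17
f 15 17 16
f 17 14 18
f 17 18 16
f 18 14 19
f 18 19 16
f 19 14 20
f 19 20 16
f 20 14 21
f 20 21 16
f 21 14 22
f 21 22 16
f 22 14 23
f 22 23 16
f 23 14 24
f 23 24 16
f 24 14 25
f 24 25 16
f 25 14 26
f 25 26 16
f 26 14 27
f 26 27 16
f 27 14 28
f 27 28 16
f 28 14 29
f 28 29 16
f 29 14 30
f 29 30 16
f 30 14 15
f 30 15 16
f 31 42 36
f 31 36 32
f 31 32 38
f 31 38 41
f 31 41 42
f 32 36 40
f 36 42 35
f 42 41 33
f 41 38 37
f 38 32 39
f 34 40 35
f 34 35 33
f 34 33 37
f 34 37 39
f 34 39 40
f 35 40 36
f 33 35 42
f 37 33 41
f 39 37 38
f 40 39 32
f 44 43 47
f 44 47 45
f 45 47 48
f 45 48 46
f 47 43 49
f 47 49 48
f 48 49 50
f 48 50 46
f 49 43 51
f 49 51 50
f 50 51 52
f 50 52 46
f 51 43 53
f 51 53 52
f 52 53 54
f 52 54 46
f 53 43 55
f 53 55 54
f 54 55 56
f 54 56 46
f 55 43 57
f 55 57 56
f 56 57 58
f 56 58 46
f 57 43 59
f 57 59 58
f 58 59 60
f 58 60 46
f 59 43 61
f 59 61 60
f 60 61 62
f 60 62 46
f 61 43 63
f 61 63 62
f 62 63 64
f 62 64 46
f 63 43 65
f 63 65 64
f 64 65 66
f 64 66 46
f 65 43 67
f 65 67 66
f 66 67 68
f 66 68 46
f 67 43 69
f 67 69 68
f 68 69 70
f 68 70 46
f 69 43 71
f 69 71 70
f 70 71 72
f 70 72 46
f 71 43 44
f 71 44 72
f 72 44 45
f 72 45 46
f 74 73 76
f 74 76 75
f 76 73 77
f 76 77 75
f 77 73 78
f 77 78 75
f 78 73 79
f 78 79 75
f 79 73 80
f 79 80 75
f 80 73 81
f 80 81 75
f 81 73 82
f 81 82 75
f 82 73 83
f 82 83 75
f 83 73 84
f 83 84 75
f 84 73 85
f 84 85 75
f 85 73 74
f 85 74 75



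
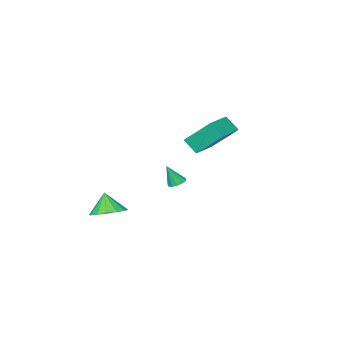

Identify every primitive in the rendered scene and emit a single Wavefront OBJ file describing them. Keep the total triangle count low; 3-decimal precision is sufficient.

v 2.115 -1.97 -3.622
v 2.707 -1.27 -3.275
v 2.025 -2.47 -2.458
v 2.239 -1.08 -3.23
v 1.737 -1.129 -3.29
v 1.337 -1.403 -3.439
v 1.146 -1.829 -3.637
v 1.214 -2.292 -3.831
v 1.524 -2.67 -3.969
v 1.992 -2.86 -4.014
v 2.493 -2.811 -3.954
v 2.894 -2.537 -3.805
v 3.085 -2.111 -3.607
v 3.017 -1.647 -3.413
v -0.265 2.257 2.603
v -0.982 3.425 3.933
v -0.511 2.908 1.899
v -1.228 4.076 3.229
v 1.128 2.944 2.751
v 0.411 4.112 4.081
v 0.882 3.595 2.047
v 0.165 4.763 3.377
v -2.362 -2.389 -2.861
v -1.905 -2.172 -2.979
v -1.918 -2.691 -1.699
v -2.069 -1.959 -2.861
v -2.326 -1.883 -2.743
v -2.595 -1.968 -2.662
v -2.79 -2.186 -2.644
v -2.849 -2.468 -2.695
v -2.754 -2.725 -2.799
v -2.534 -2.876 -2.922
v -2.26 -2.871 -3.026
v -2.019 -2.714 -3.077
v -1.886 -2.453 -3.06
f 2 1 4
f 2 4 3
f 4 1 5
f 4 5 3
f 5 1 6
f 5 6 3
f 6 1 7
f 6 7 3
f 7 1 8
f 7 8 3
f 8 1 9
f 8 9 3
f 9 1 10
f 9 10 3
f 10 1 11
f 10 11 3
f 11 1 12
f 11 12 3
f 12 1 13
f 12 13 3
f 13 1 14
f 13 14 3
f 14 1 2
f 14 2 3
f 16 18 15
f 19 16 15
f 15 18 17
f 17 19 15
f 16 22 18
f 20 16 19
f 20 22 16
f 18 22 17
f 21 19 17
f 17 22 21
f 21 20 19
f 22 20 21
f 24 23 26
f 24 26 25
f 26 23 27
f 26 27 25
f 27 23 28
f 27 28 25
f 28 23 29
f 28 29 25
f 29 23 30
f 29 30 25
f 30 23 31
f 30 31 25
f 31 23 32
f 31 32 25
f 32 23 33
f 32 33 25
f 33 23 34
f 33 34 25
f 34 23 35
f 34 35 25
f 35 23 24
f 35 24 25



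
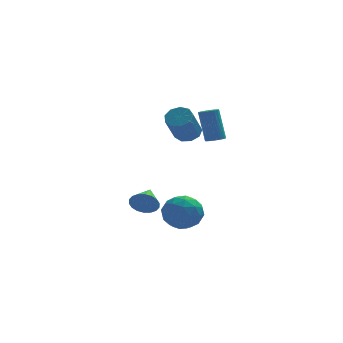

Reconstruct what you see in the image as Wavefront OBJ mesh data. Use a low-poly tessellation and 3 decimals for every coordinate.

v -3.088 1.973 -3.994
v -2.474 2.621 -3.21
v -1.746 0.599 -3.91
v -1.132 1.247 -3.126
v -2.171 0.765 -2.813
v -3.001 1.614 -2.864
v -1.219 1.606 -4.256
v -2.049 2.455 -4.307
v -1.319 2.394 -3.372
v -1.907 1.874 -2.48
v -2.313 1.346 -4.64
v -2.901 0.826 -3.748
v -2.899 2.418 -3.609
v -1.321 0.802 -3.511
v -1.932 0.519 -3.326
v -1.571 0.9 -2.866
v -3.209 1.825 -3.406
v -2.847 2.206 -2.946
v -2.669 1.115 -2.712
v -1.373 1.014 -4.174
v -1.011 1.395 -3.714
v -2.649 2.32 -4.254
v -2.288 2.701 -3.794
v -1.551 2.105 -4.408
v -1.859 2.665 -3.244
v -1.07 1.858 -3.195
v -1.121 2.069 -3.858
v -1.609 2.568 -3.889
v -2.204 2.36 -2.72
v -1.416 1.552 -2.67
v -2.026 1.268 -2.486
v -2.514 1.768 -2.517
v -1.525 2.226 -2.815
v -2.804 1.668 -4.45
v -2.016 0.86 -4.4
v -1.706 1.452 -4.603
v -2.194 1.952 -4.634
v -3.15 1.362 -3.925
v -2.361 0.555 -3.876
v -2.611 0.652 -3.231
v -3.099 1.151 -3.262
v -2.695 0.994 -4.305
v -1.678 2.766 1.749
v -0.953 2.585 1.933
v -1.577 1.593 3.416
v -2.302 1.774 3.231
v -1.093 3.033 2.173
v -1.718 2.041 3.656
v -1.508 3.355 2.214
v -2.132 2.363 3.697
v -2.002 3.402 2.038
v -2.626 2.41 3.52
v -2.344 3.151 1.726
v -2.968 2.159 3.209
v -2.375 2.72 1.425
v -2.999 1.728 2.907
v -2.079 2.311 1.275
v -2.704 1.319 2.758
v -1.596 2.114 1.347
v -2.22 1.122 2.83
v -1.151 2.223 1.607
v -1.775 1.231 3.09
v -4.037 2.221 -3.067
v -3.701 1.868 -2.395
v -3.563 3.499 -2.633
v -3.428 1.851 -2.643
v -3.275 1.907 -2.974
v -3.273 2.025 -3.324
v -3.423 2.182 -3.623
v -3.694 2.347 -3.812
v -4.033 2.487 -3.853
v -4.373 2.574 -3.739
v -4.647 2.592 -3.491
v -4.8 2.536 -3.159
v -4.802 2.418 -2.809
v -4.652 2.261 -2.51
v -4.381 2.096 -2.322
v -4.041 1.956 -2.281
v -0.591 0.518 2.003
v -0.068 0.645 2.043
v -0.345 1.209 3.858
v -0.869 1.082 3.817
v -0.167 0.85 1.965
v -0.444 1.413 3.779
v -0.35 0.989 1.894
v -0.627 1.552 3.708
v -0.58 1.034 1.844
v -0.857 1.598 3.659
v -0.813 0.978 1.826
v -1.09 1.541 3.641
v -1.002 0.83 1.843
v -1.279 1.394 3.658
v -1.11 0.621 1.892
v -1.387 1.185 3.706
v -1.115 0.391 1.962
v -1.392 0.955 3.777
v -1.016 0.187 2.041
v -1.293 0.75 3.855
v -0.833 0.048 2.112
v -1.11 0.611 3.926
v -0.603 0.002 2.161
v -0.88 0.566 3.976
v -0.37 0.059 2.179
v -0.647 0.622 3.994
v -0.181 0.206 2.162
v -0.458 0.77 3.977
v -0.073 0.415 2.114
v -0.35 0.979 3.928
f 1 38 17
f 38 12 41
f 17 41 6
f 38 41 17
f 1 17 13
f 17 6 18
f 13 18 2
f 17 18 13
f 1 13 22
f 13 2 23
f 22 23 8
f 13 23 22
f 1 22 34
f 22 8 37
f 34 37 11
f 22 37 34
f 1 34 38
f 34 11 42
f 38 42 12
f 34 42 38
f 2 18 29
f 18 6 32
f 29 32 10
f 18 32 29
f 6 41 19
f 41 12 40
f 19 40 5
f 41 40 19
f 12 42 39
f 42 11 35
f 39 35 3
f 42 35 39
f 11 37 36
f 37 8 24
f 36 24 7
f 37 24 36
f 8 23 28
f 23 2 25
f 28 25 9
f 23 25 28
f 4 30 16
f 30 10 31
f 16 31 5
f 30 31 16
f 4 16 14
f 16 5 15
f 14 15 3
f 16 15 14
f 4 14 21
f 14 3 20
f 21 20 7
f 14 20 21
f 4 21 26
f 21 7 27
f 26 27 9
f 21 27 26
f 4 26 30
f 26 9 33
f 30 33 10
f 26 33 30
f 5 31 19
f 31 10 32
f 19 32 6
f 31 32 19
f 3 15 39
f 15 5 40
f 39 40 12
f 15 40 39
f 7 20 36
f 20 3 35
f 36 35 11
f 20 35 36
f 9 27 28
f 27 7 24
f 28 24 8
f 27 24 28
f 10 33 29
f 33 9 25
f 29 25 2
f 33 25 29
f 44 43 47
f 44 47 45
f 45 47 48
f 45 48 46
f 47 43 49
f 47 49 48
f 48 49 50
f 48 50 46
f 49 43 51
f 49 51 50
f 50 51 52
f 50 52 46
f 51 43 53
f 51 53 52
f 52 53 54
f 52 54 46
f 53 43 55
f 53 55 54
f 54 55 56
f 54 56 46
f 55 43 57
f 55 57 56
f 56 57 58
f 56 58 46
f 57 43 59
f 57 59 58
f 58 59 60
f 58 60 46
f 59 43 61
f 59 61 60
f 60 61 62
f 60 62 46
f 61 43 44
f 61 44 62
f 62 44 45
f 62 45 46
f 64 63 66
f 64 66 65
f 66 63 67
f 66 67 65
f 67 63 68
f 67 68 65
f 68 63 69
f 68 69 65
f 69 63 70
f 69 70 65
f 70 63 71
f 70 71 65
f 71 63 72
f 71 72 65
f 72 63 73
f 72 73 65
f 73 63 74
f 73 74 65
f 74 63 75
f 74 75 65
f 75 63 76
f 75 76 65
f 76 63 77
f 76 77 65
f 77 63 78
f 77 78 65
f 78 63 64
f 78 64 65
f 80 79 83
f 80 83 81
f 81 83 84
f 81 84 82
f 83 79 85
f 83 85 84
f 84 85 86
f 84 86 82
f 85 79 87
f 85 87 86
f 86 87 88
f 86 88 82
f 87 79 89
f 87 89 88
f 88 89 90
f 88 90 82
f 89 79 91
f 89 91 90
f 90 91 92
f 90 92 82
f 91 79 93
f 91 93 92
f 92 93 94
f 92 94 82
f 93 79 95
f 93 95 94
f 94 95 96
f 94 96 82
f 95 79 97
f 95 97 96
f 96 97 98
f 96 98 82
f 97 79 99
f 97 99 98
f 98 99 100
f 98 100 82
f 99 79 101
f 99 101 100
f 100 101 102
f 100 102 82
f 101 79 103
f 101 103 102
f 102 103 104
f 102 104 82
f 103 79 105
f 103 105 104
f 104 105 106
f 104 106 82
f 105 79 107
f 105 107 106
f 106 107 108
f 106 108 82
f 107 79 80
f 107 80 108
f 108 80 81
f 108 81 82



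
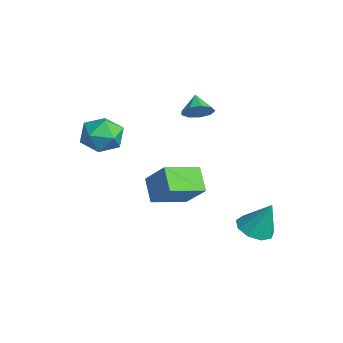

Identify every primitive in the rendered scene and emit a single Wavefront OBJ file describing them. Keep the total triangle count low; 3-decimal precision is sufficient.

v -2.04 0.701 2.666
v -1.548 0.713 3.298
v -2.9 0.859 3.334
v -1.61 1.219 3.099
v -1.872 1.483 2.698
v -2.213 1.381 2.282
v -2.473 0.961 2.046
v -2.53 0.419 2.101
v -2.358 0.01 2.42
v -2.037 -0.077 2.855
v -1.717 0.201 3.201
v 1.442 2.279 -3.374
v 2.182 1.667 -3.356
v 1.918 2.901 -1.686
v 2.369 2.239 -3.62
v 2.123 2.829 -3.768
v 1.558 3.162 -3.732
v 0.939 3.082 -3.528
v 0.556 2.626 -3.252
v 0.587 2.008 -3.033
v 1.019 1.516 -2.973
v 1.649 1.382 -3.101
v -3.016 -2.77 0.409
v -2.481 -3.186 1.333
v -4.519 -3.774 0.827
v -3.984 -4.19 1.751
v -4.293 -3.087 1.716
v -3.364 -2.467 1.458
v -3.636 -4.493 0.702
v -2.707 -3.873 0.444
v -2.864 -4.251 1.514
v -3.27 -3.382 2.141
v -3.73 -3.578 0.019
v -4.136 -2.709 0.646
v -1.138 -2.121 -0.776
v -0.004 -1.571 0.523
v -1.432 -0.333 -1.276
v -0.299 0.217 0.023
v -0.061 -2.197 -1.683
v 1.072 -1.647 -0.384
v -0.356 -0.409 -2.183
v 0.778 0.141 -0.884
f 2 1 4
f 2 4 3
f 4 1 5
f 4 5 3
f 5 1 6
f 5 6 3
f 6 1 7
f 6 7 3
f 7 1 8
f 7 8 3
f 8 1 9
f 8 9 3
f 9 1 10
f 9 10 3
f 10 1 11
f 10 11 3
f 11 1 2
f 11 2 3
f 13 12 15
f 13 15 14
f 15 12 16
f 15 16 14
f 16 12 17
f 16 17 14
f 17 12 18
f 17 18 14
f 18 12 19
f 18 19 14
f 19 12 20
f 19 20 14
f 20 12 21
f 20 21 14
f 21 12 22
f 21 22 14
f 22 12 13
f 22 13 14
f 23 34 28
f 23 28 24
f 23 24 30
f 23 30 33
f 23 33 34
f 24 28 32
f 28 34 27
f 34 33 25
f 33 30 29
f 30 24 31
f 26 32 27
f 26 27 25
f 26 25 29
f 26 29 31
f 26 31 32
f 27 32 28
f 25 27 34
f 29 25 33
f 31 29 30
f 32 31 24
f 36 38 35
f 39 36 35
f 35 38 37
f 37 39 35
f 36 42 38
f 40 36 39
f 40 42 36
f 38 42 37
f 41 39 37
f 37 42 41
f 41 40 39
f 42 40 41

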